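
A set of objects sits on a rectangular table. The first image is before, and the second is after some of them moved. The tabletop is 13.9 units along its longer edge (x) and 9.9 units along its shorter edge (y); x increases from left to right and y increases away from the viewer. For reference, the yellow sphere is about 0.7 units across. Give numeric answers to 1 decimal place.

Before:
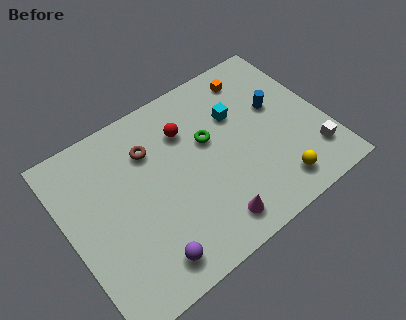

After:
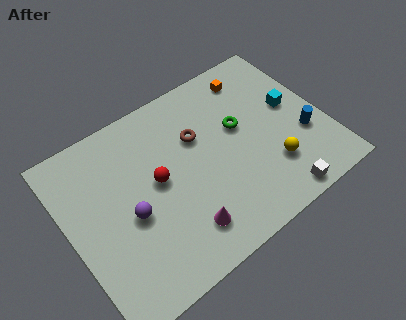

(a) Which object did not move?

the orange cube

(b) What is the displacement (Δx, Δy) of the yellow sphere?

(0.0, 1.1)

The yellow sphere was at about (10.6, 1.6) and moved to about (10.6, 2.7).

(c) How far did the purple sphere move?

2.8

From (3.5, 1.5) to (3.1, 4.3), the purple sphere covered √(0.4² + 2.8²) ≈ 2.8 units.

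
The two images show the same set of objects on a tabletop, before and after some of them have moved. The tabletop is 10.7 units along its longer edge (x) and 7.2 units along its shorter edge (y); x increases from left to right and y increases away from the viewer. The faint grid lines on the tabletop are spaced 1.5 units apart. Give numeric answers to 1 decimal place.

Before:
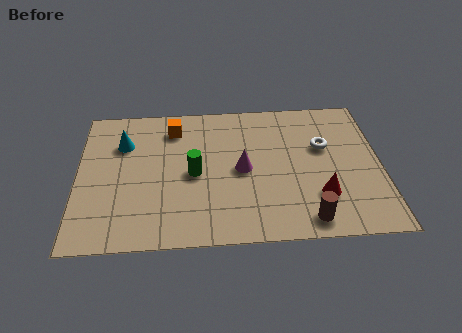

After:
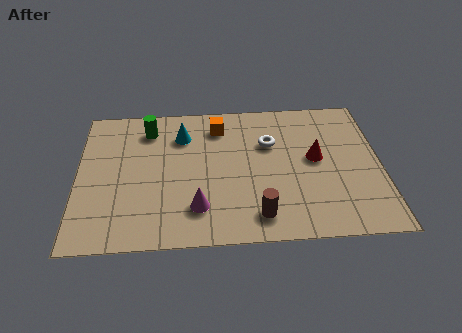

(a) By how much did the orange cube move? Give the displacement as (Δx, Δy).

(1.6, 0.0)

The orange cube was at about (3.4, 5.8) and moved to about (5.0, 5.8).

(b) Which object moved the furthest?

the green cylinder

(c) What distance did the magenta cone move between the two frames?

2.4

The magenta cone was near (5.8, 3.5) before and (4.2, 1.7) after, so it travelled √(1.6² + 1.8²) ≈ 2.4 units.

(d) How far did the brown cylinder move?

1.7

The brown cylinder moved from about (8.0, 0.9) to (6.3, 1.2), a distance of √(1.7² + 0.3²) ≈ 1.7.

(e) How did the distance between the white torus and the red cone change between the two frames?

-0.7

Before: roughly 2.5 units apart; after: 1.8. That's 0.7 units closer together.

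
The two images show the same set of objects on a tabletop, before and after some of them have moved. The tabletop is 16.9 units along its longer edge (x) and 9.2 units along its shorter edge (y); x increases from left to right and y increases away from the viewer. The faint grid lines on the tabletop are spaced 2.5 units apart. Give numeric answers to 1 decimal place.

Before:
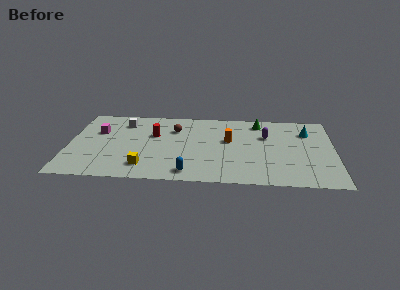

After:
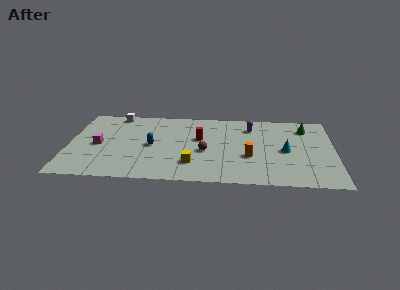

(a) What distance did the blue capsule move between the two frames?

4.0

From (7.7, 1.2) to (5.3, 4.4), the blue capsule covered √(2.4² + 3.2²) ≈ 4.0 units.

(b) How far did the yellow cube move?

3.0

From (4.9, 1.8) to (7.9, 2.3), the yellow cube covered √(3.0² + 0.5²) ≈ 3.0 units.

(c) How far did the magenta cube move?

1.7

From (1.8, 6.0) to (1.9, 4.3), the magenta cube covered √(0.1² + 1.7²) ≈ 1.7 units.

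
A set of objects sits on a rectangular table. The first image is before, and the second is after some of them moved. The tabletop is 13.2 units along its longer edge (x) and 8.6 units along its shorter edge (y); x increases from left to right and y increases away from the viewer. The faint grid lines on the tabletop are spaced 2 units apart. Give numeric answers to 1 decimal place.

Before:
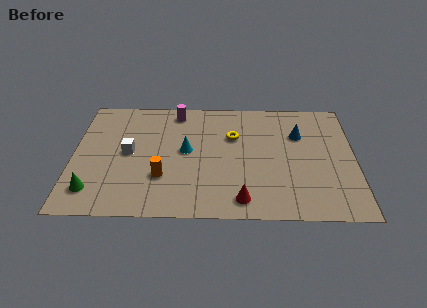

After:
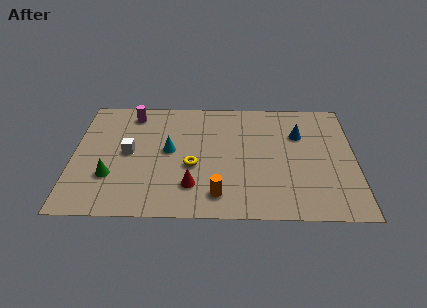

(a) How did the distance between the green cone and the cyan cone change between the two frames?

-1.9

They were about 5.2 units apart before and 3.3 after — 1.9 units closer together.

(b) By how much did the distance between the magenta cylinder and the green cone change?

-2.2

The distance was about 6.9 in the first image and 4.7 in the second, so they moved 2.2 units closer together.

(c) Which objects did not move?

the blue cone and the white cube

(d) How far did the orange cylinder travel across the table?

2.9

The orange cylinder was near (4.2, 2.7) before and (6.8, 1.5) after, so it travelled √(2.6² + 1.2²) ≈ 2.9 units.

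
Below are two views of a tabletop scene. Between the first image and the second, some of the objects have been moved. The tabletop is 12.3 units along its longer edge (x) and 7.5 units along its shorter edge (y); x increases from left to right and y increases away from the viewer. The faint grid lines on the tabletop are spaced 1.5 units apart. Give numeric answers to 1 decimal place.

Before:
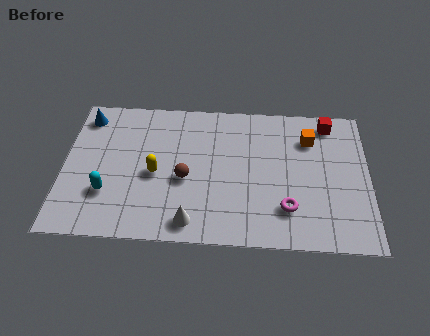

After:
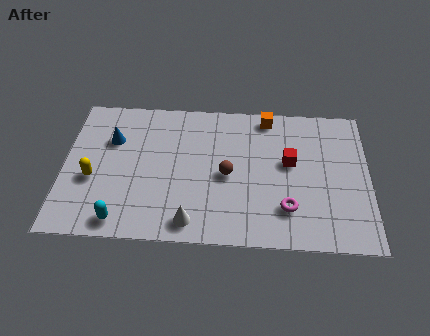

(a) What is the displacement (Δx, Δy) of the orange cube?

(-1.7, 1.1)

From the two frames, the orange cube sits at roughly (9.9, 5.6) before and (8.2, 6.7) after.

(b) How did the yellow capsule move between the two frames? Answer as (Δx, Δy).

(-2.5, -0.4)

From the two frames, the yellow capsule sits at roughly (3.7, 3.4) before and (1.2, 3.0) after.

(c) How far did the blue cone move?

1.6

The blue cone moved from about (0.8, 6.3) to (1.9, 5.1), a distance of √(1.1² + 1.2²) ≈ 1.6.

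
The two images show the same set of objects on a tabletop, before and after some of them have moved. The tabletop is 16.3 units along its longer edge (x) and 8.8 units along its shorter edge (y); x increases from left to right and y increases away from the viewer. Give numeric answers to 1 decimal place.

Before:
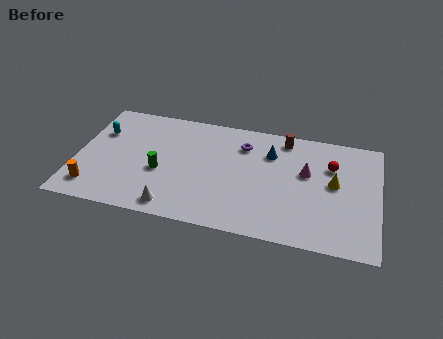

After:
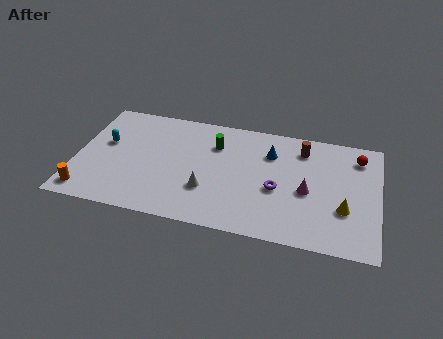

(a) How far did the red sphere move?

1.7

The red sphere moved from about (13.7, 6.1) to (15.1, 7.1), a distance of √(1.4² + 1.0²) ≈ 1.7.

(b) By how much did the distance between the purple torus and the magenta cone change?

-2.2

Before: roughly 3.8 units apart; after: 1.6. That's 2.2 units closer together.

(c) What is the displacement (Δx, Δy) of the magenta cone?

(0.1, -1.4)

The magenta cone started near (12.4, 5.3) and ended near (12.5, 3.9).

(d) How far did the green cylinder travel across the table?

4.0

The green cylinder was near (4.6, 3.6) before and (7.4, 6.4) after, so it travelled √(2.8² + 2.8²) ≈ 4.0 units.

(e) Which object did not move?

the blue cone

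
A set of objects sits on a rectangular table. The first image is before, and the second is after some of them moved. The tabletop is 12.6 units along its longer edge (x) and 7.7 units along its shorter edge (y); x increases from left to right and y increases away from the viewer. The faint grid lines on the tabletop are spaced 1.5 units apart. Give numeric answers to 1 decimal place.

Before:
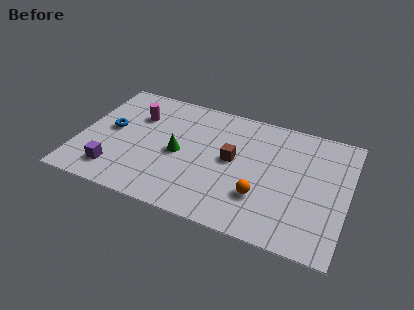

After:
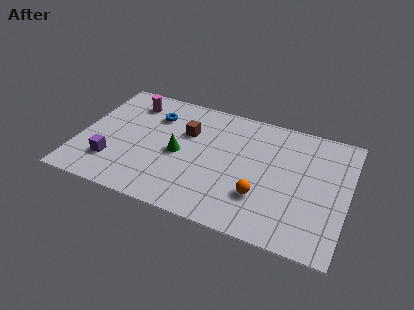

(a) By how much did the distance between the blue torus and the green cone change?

-0.8

The distance was about 3.3 in the first image and 2.5 in the second, so they moved 0.8 units closer together.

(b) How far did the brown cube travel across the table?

2.5

From (7.2, 4.1) to (4.9, 5.1), the brown cube covered √(2.3² + 1.0²) ≈ 2.5 units.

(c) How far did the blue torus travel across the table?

2.5

The blue torus moved from about (1.4, 4.1) to (3.3, 5.7), a distance of √(1.9² + 1.6²) ≈ 2.5.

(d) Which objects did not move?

the orange sphere and the green cone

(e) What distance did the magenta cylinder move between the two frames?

0.9

From (2.5, 5.4) to (2.1, 6.2), the magenta cylinder covered √(0.4² + 0.8²) ≈ 0.9 units.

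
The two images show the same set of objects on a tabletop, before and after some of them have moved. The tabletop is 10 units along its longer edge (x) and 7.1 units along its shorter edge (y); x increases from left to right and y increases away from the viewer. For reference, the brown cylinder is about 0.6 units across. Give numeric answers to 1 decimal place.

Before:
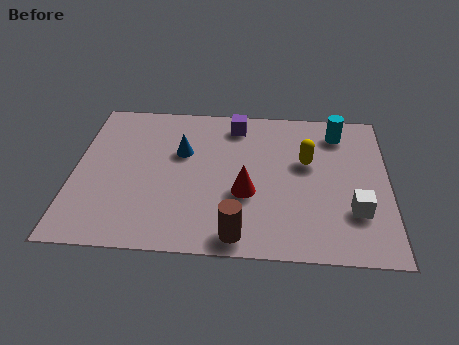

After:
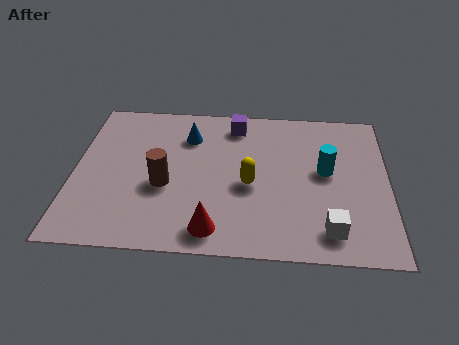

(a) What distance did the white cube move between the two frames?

1.2

From (8.9, 2.1) to (8.1, 1.2), the white cube covered √(0.8² + 0.9²) ≈ 1.2 units.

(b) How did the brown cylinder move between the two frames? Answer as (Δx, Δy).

(-2.4, 2.1)

The brown cylinder started near (5.3, 0.8) and ended near (2.9, 2.9).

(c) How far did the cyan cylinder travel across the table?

1.9

The cyan cylinder moved from about (8.4, 5.8) to (8.0, 3.9), a distance of √(0.4² + 1.9²) ≈ 1.9.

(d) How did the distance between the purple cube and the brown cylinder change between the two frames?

-1.4

They were about 5.2 units apart before and 3.8 after — 1.4 units closer together.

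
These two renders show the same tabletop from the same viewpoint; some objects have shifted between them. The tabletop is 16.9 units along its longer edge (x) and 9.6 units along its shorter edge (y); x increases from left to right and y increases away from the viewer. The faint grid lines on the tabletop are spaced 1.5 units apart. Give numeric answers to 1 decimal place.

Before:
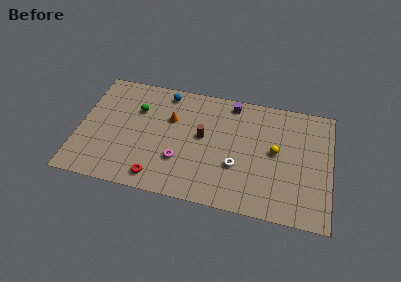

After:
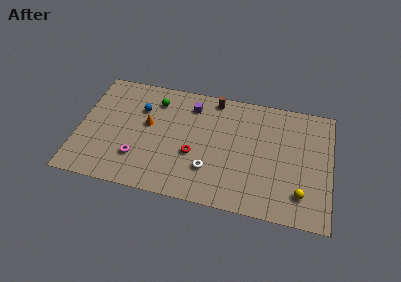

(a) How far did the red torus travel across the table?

3.3

From (5.5, 1.3) to (7.8, 3.7), the red torus covered √(2.3² + 2.4²) ≈ 3.3 units.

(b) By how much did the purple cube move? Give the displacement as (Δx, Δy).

(-2.7, -0.8)

The purple cube was at about (10.1, 8.5) and moved to about (7.4, 7.7).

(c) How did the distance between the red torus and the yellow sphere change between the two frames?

-1.2

Before: roughly 8.6 units apart; after: 7.4. That's 1.2 units closer together.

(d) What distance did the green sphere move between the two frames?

1.6

From (3.8, 6.6) to (5.0, 7.6), the green sphere covered √(1.2² + 1.0²) ≈ 1.6 units.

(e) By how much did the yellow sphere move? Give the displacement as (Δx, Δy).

(1.8, -3.0)

The yellow sphere started near (13.2, 5.1) and ended near (15.0, 2.1).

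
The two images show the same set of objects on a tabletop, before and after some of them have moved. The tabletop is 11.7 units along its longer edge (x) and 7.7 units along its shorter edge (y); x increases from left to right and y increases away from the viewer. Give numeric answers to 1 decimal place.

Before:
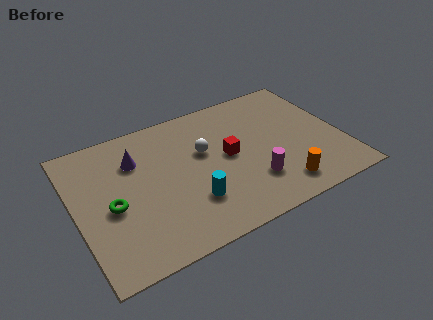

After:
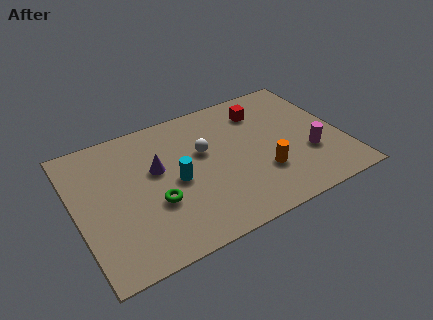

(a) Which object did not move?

the white sphere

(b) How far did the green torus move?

1.9

The green torus moved from about (1.5, 3.4) to (3.3, 2.8), a distance of √(1.8² + 0.6²) ≈ 1.9.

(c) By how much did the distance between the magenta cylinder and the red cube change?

+1.7

The distance was about 2.1 in the first image and 3.8 in the second, so they moved 1.7 units further apart.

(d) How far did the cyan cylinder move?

1.5

The cyan cylinder moved from about (4.8, 2.2) to (4.3, 3.6), a distance of √(0.5² + 1.4²) ≈ 1.5.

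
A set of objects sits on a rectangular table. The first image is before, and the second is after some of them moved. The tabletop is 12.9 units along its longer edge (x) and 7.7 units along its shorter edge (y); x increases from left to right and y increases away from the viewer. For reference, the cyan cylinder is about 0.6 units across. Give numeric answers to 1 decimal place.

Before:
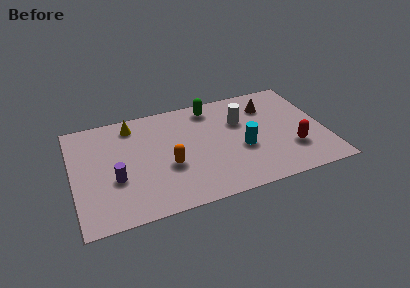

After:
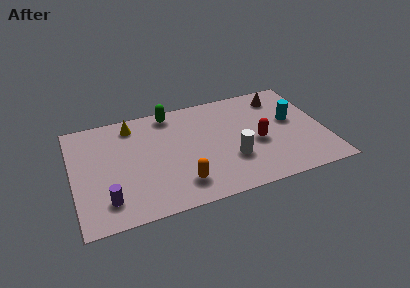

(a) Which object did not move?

the yellow cone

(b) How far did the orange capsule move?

1.5

The orange capsule moved from about (4.8, 3.0) to (5.3, 1.6), a distance of √(0.5² + 1.4²) ≈ 1.5.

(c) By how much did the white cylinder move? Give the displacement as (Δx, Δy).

(-0.7, -2.6)

The white cylinder was at about (8.7, 5.1) and moved to about (8.0, 2.5).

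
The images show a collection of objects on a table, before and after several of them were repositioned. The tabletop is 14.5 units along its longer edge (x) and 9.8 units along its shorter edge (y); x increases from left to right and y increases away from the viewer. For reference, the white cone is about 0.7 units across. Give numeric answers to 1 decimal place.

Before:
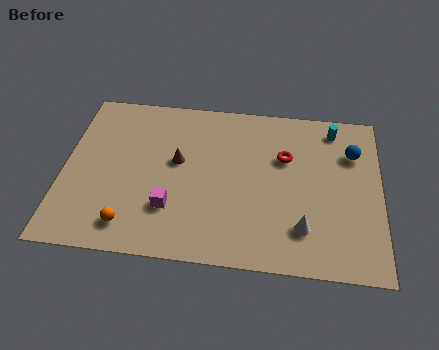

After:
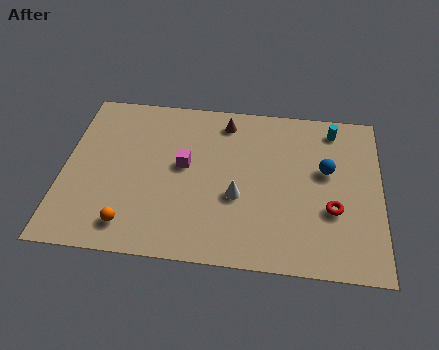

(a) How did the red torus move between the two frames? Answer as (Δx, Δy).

(2.2, -2.9)

The red torus was at about (10.1, 6.4) and moved to about (12.3, 3.5).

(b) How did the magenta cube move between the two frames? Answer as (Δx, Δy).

(0.5, 2.6)

From the two frames, the magenta cube sits at roughly (5.0, 2.8) before and (5.5, 5.4) after.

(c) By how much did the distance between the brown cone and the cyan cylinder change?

-2.6

Before: roughly 7.6 units apart; after: 5.0. That's 2.6 units closer together.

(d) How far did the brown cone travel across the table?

3.4

From (5.2, 5.6) to (7.3, 8.3), the brown cone covered √(2.1² + 2.7²) ≈ 3.4 units.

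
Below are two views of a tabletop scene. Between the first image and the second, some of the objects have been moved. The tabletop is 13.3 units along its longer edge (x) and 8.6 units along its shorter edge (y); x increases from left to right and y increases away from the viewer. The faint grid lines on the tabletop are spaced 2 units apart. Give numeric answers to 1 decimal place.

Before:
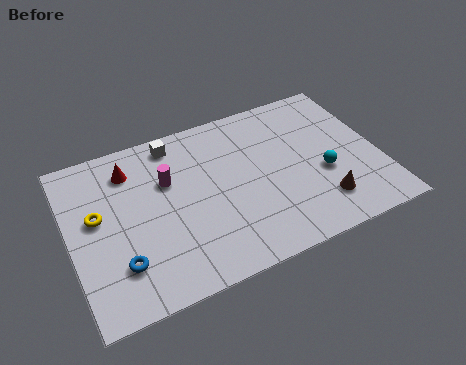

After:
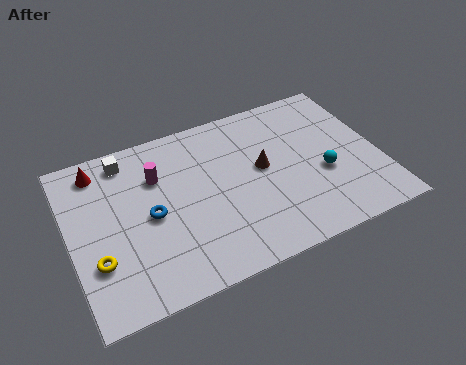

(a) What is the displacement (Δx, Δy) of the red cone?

(-1.3, 0.5)

From the two frames, the red cone sits at roughly (2.8, 6.8) before and (1.5, 7.3) after.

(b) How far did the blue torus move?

2.4

The blue torus was near (1.9, 2.2) before and (3.4, 4.1) after, so it travelled √(1.5² + 1.9²) ≈ 2.4 units.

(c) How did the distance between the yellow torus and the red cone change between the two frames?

+2.1

Before: roughly 2.5 units apart; after: 4.6. That's 2.1 units further apart.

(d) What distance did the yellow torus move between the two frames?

2.2

From (1.2, 4.9) to (1.0, 2.7), the yellow torus covered √(0.2² + 2.2²) ≈ 2.2 units.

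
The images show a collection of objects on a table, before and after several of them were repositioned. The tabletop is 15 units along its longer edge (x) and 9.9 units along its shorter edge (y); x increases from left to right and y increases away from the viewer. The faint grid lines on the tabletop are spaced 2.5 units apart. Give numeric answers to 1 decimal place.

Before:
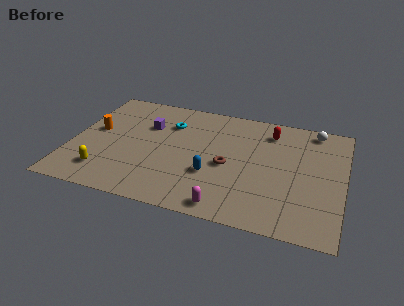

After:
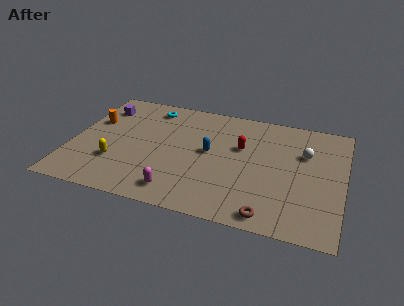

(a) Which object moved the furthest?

the brown torus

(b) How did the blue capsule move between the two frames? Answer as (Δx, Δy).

(-0.3, 1.9)

From the two frames, the blue capsule sits at roughly (7.9, 3.4) before and (7.6, 5.3) after.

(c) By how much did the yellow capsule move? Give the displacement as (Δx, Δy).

(0.5, 1.0)

The yellow capsule was at about (2.1, 2.0) and moved to about (2.6, 3.0).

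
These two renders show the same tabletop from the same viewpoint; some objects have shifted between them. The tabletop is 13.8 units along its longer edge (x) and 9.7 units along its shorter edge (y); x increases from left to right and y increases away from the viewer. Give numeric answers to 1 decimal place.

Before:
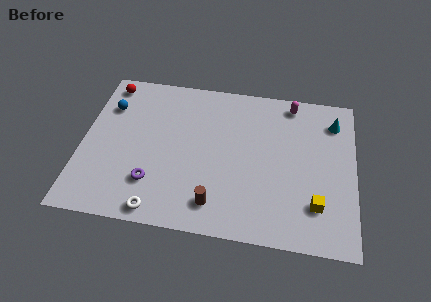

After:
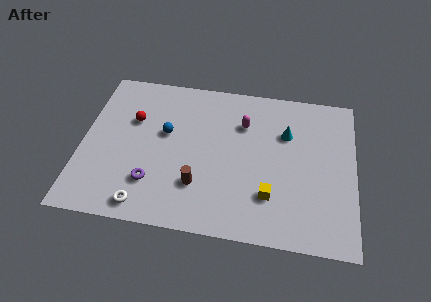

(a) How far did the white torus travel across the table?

0.7

The white torus was near (4.1, 0.9) before and (3.4, 1.1) after, so it travelled √(0.7² + 0.2²) ≈ 0.7 units.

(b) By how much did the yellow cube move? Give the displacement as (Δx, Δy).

(-2.3, 0.2)

The yellow cube was at about (11.9, 2.4) and moved to about (9.6, 2.6).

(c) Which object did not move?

the purple torus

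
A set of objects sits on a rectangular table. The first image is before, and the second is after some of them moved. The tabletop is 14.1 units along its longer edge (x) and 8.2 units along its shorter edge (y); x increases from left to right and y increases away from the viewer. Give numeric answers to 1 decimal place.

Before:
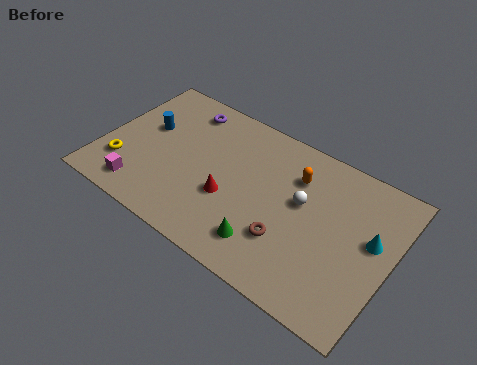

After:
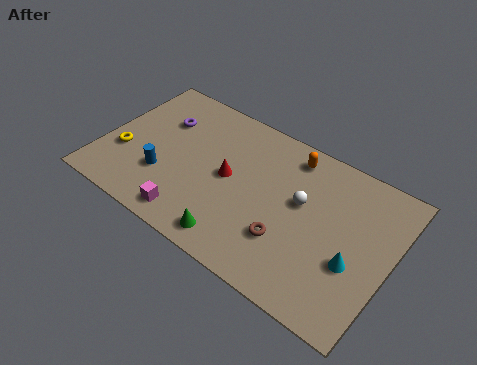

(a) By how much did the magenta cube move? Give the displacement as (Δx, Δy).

(2.6, -0.2)

From the two frames, the magenta cube sits at roughly (2.3, 1.3) before and (4.9, 1.1) after.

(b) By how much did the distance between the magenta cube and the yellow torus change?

+2.8

They were about 1.4 units apart before and 4.2 after — 2.8 units further apart.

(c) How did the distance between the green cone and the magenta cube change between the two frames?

-4.0

They were about 6.2 units apart before and 2.2 after — 4.0 units closer together.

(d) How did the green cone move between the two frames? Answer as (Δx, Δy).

(-1.4, -0.6)

From the two frames, the green cone sits at roughly (8.5, 1.7) before and (7.1, 1.1) after.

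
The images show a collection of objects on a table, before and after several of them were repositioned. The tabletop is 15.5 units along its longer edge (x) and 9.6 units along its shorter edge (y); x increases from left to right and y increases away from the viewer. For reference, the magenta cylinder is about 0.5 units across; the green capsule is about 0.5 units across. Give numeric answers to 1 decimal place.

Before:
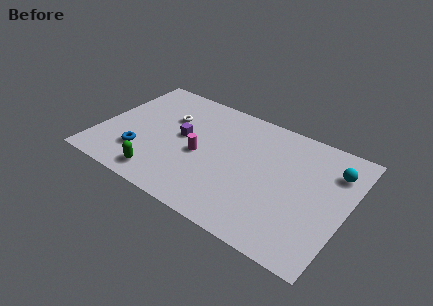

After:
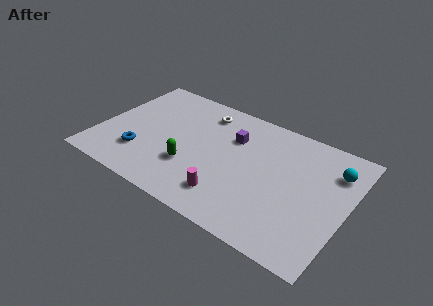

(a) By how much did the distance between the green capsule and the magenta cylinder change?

-0.7

Before: roughly 3.5 units apart; after: 2.8. That's 0.7 units closer together.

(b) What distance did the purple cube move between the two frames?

3.4

The purple cube moved from about (5.1, 5.2) to (8.1, 6.7), a distance of √(3.0² + 1.5²) ≈ 3.4.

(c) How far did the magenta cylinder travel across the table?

3.2

The magenta cylinder moved from about (6.4, 4.3) to (8.6, 2.0), a distance of √(2.2² + 2.3²) ≈ 3.2.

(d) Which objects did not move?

the blue torus and the cyan sphere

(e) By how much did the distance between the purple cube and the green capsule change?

+0.3

Before: roughly 3.9 units apart; after: 4.2. That's 0.3 units further apart.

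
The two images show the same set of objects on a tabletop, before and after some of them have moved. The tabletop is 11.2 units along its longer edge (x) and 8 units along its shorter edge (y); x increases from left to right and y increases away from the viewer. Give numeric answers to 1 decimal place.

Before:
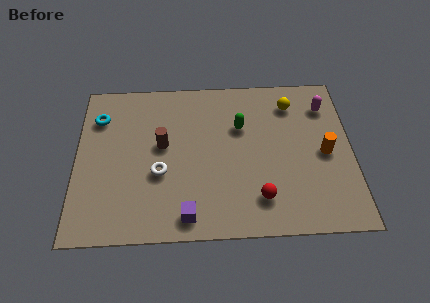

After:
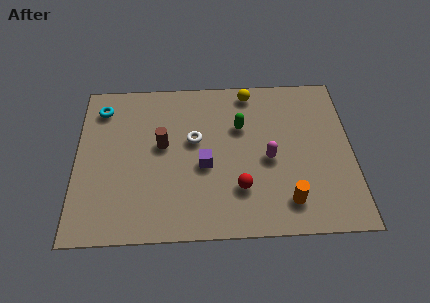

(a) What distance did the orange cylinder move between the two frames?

2.8

From (10.1, 3.8) to (8.5, 1.5), the orange cylinder covered √(1.6² + 2.3²) ≈ 2.8 units.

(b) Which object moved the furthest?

the magenta capsule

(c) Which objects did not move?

the green capsule and the brown cylinder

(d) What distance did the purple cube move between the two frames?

2.5

From (4.5, 1.0) to (5.2, 3.4), the purple cube covered √(0.7² + 2.4²) ≈ 2.5 units.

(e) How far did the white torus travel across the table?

2.1

The white torus was near (3.4, 3.1) before and (4.8, 4.7) after, so it travelled √(1.4² + 1.6²) ≈ 2.1 units.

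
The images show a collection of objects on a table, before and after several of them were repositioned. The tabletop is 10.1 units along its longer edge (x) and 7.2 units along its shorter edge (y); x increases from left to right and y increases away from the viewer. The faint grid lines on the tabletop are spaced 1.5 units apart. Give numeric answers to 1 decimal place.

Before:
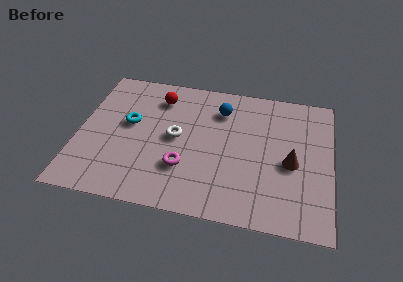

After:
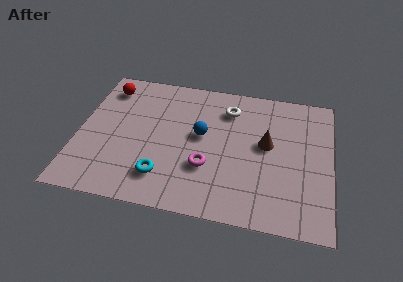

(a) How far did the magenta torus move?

0.9

The magenta torus was near (4.3, 2.2) before and (5.2, 2.4) after, so it travelled √(0.9² + 0.2²) ≈ 0.9 units.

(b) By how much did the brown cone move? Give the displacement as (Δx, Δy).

(-1.0, 0.8)

The brown cone was at about (8.5, 3.2) and moved to about (7.5, 4.0).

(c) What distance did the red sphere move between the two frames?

2.1

The red sphere was near (3.1, 5.7) before and (1.0, 5.9) after, so it travelled √(2.1² + 0.2²) ≈ 2.1 units.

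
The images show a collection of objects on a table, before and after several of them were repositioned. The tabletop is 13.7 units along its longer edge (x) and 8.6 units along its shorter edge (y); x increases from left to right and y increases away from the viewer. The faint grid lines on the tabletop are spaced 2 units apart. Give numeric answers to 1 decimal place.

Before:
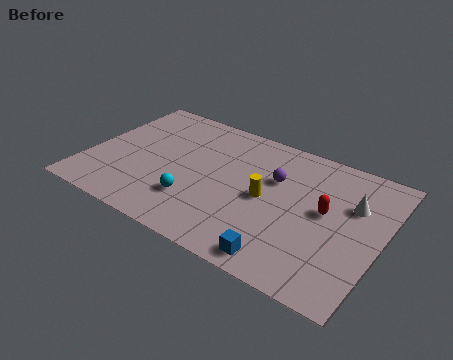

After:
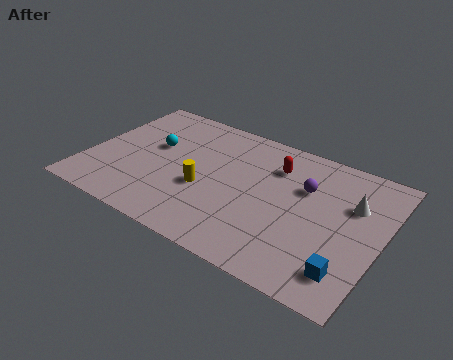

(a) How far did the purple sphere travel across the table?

1.4

The purple sphere moved from about (8.6, 5.6) to (10.0, 5.7), a distance of √(1.4² + 0.1²) ≈ 1.4.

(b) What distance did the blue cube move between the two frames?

2.9

The blue cube moved from about (9.7, 1.0) to (12.5, 1.7), a distance of √(2.8² + 0.7²) ≈ 2.9.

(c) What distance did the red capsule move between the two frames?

3.1

The red capsule moved from about (11.1, 4.7) to (8.5, 6.4), a distance of √(2.6² + 1.7²) ≈ 3.1.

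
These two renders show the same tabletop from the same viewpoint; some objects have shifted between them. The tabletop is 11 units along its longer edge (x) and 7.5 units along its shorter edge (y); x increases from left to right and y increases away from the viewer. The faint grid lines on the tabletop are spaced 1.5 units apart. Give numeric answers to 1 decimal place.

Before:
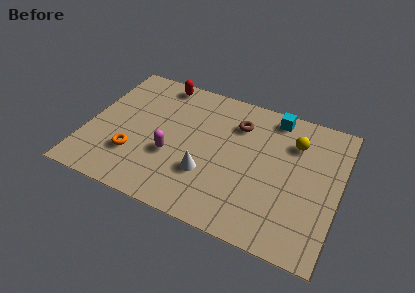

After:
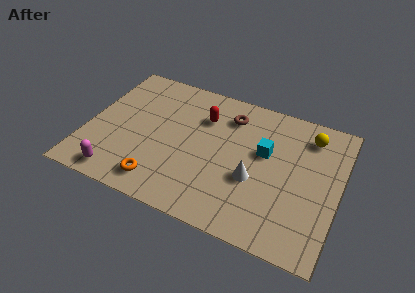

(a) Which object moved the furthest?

the magenta capsule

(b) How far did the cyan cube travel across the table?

2.1

The cyan cube was near (7.9, 6.6) before and (7.7, 4.5) after, so it travelled √(0.2² + 2.1²) ≈ 2.1 units.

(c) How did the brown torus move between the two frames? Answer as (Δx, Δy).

(-0.4, 0.3)

The brown torus started near (6.4, 5.6) and ended near (6.0, 5.9).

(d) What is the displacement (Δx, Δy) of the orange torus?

(1.3, -1.0)

The orange torus was at about (2.2, 2.2) and moved to about (3.5, 1.2).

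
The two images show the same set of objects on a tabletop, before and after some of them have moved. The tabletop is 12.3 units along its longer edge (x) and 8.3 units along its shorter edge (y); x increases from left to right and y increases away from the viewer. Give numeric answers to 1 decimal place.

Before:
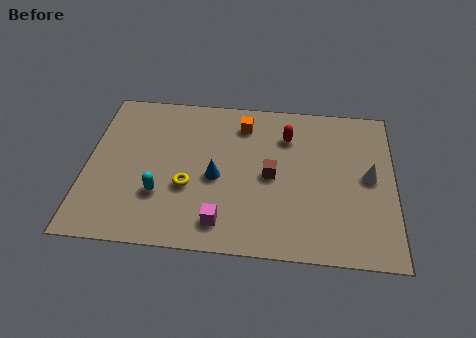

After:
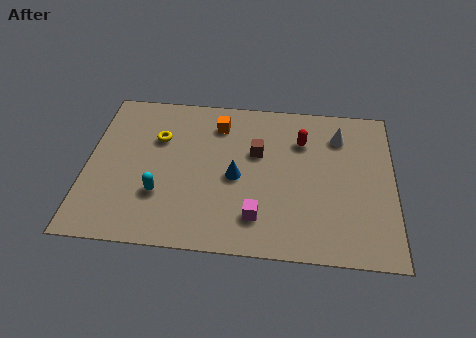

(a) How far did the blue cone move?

0.8

The blue cone moved from about (5.2, 3.7) to (6.0, 3.8), a distance of √(0.8² + 0.1²) ≈ 0.8.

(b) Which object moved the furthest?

the yellow torus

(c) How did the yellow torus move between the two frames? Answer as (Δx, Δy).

(-1.3, 2.5)

The yellow torus started near (4.1, 3.1) and ended near (2.8, 5.6).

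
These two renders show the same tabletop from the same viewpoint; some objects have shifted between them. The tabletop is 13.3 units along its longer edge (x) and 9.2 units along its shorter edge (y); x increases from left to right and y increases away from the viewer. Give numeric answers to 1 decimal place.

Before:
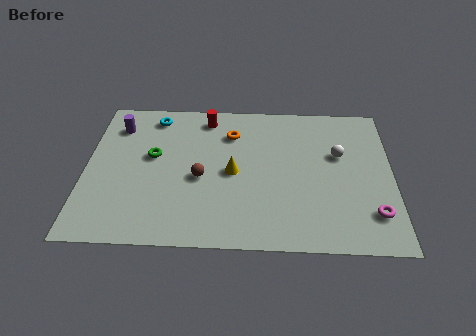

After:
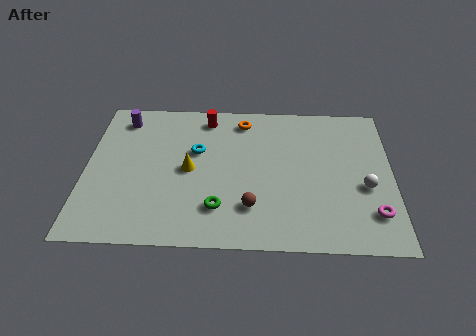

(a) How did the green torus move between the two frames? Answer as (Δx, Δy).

(2.9, -3.1)

The green torus started near (2.9, 5.3) and ended near (5.8, 2.2).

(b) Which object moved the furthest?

the green torus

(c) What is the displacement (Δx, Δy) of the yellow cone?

(-1.9, 0.1)

The yellow cone was at about (6.4, 4.4) and moved to about (4.5, 4.5).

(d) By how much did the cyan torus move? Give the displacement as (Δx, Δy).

(1.9, -2.2)

The cyan torus was at about (2.9, 7.9) and moved to about (4.8, 5.7).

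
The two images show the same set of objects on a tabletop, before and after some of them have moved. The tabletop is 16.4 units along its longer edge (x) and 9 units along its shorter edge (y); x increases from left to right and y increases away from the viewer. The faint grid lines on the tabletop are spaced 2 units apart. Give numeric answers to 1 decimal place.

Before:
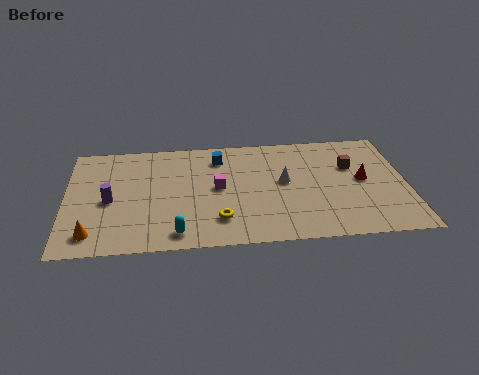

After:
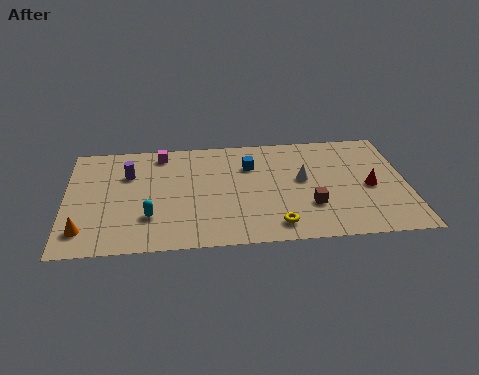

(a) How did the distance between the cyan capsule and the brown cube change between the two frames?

-2.0

The distance was about 9.7 in the first image and 7.7 in the second, so they moved 2.0 units closer together.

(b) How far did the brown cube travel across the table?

3.7

From (13.8, 5.9) to (11.7, 2.8), the brown cube covered √(2.1² + 3.1²) ≈ 3.7 units.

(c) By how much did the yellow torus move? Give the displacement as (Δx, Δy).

(2.7, -0.7)

The yellow torus was at about (7.3, 2.1) and moved to about (10.0, 1.4).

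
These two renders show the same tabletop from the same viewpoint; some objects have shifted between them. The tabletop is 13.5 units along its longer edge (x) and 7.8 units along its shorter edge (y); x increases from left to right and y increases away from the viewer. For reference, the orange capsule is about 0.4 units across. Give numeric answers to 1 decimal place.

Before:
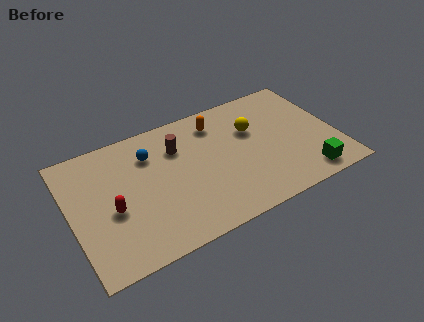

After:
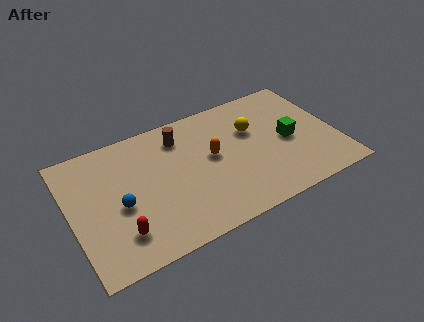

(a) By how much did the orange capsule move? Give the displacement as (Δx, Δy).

(-0.5, -2.0)

The orange capsule was at about (7.7, 6.3) and moved to about (7.2, 4.3).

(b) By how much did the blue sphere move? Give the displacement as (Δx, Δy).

(-1.8, -2.4)

From the two frames, the blue sphere sits at roughly (4.2, 5.8) before and (2.4, 3.4) after.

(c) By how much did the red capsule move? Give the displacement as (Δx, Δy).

(0.2, -1.5)

From the two frames, the red capsule sits at roughly (2.0, 3.3) before and (2.2, 1.8) after.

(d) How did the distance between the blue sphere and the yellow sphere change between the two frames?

+2.0

Before: roughly 5.2 units apart; after: 7.2. That's 2.0 units further apart.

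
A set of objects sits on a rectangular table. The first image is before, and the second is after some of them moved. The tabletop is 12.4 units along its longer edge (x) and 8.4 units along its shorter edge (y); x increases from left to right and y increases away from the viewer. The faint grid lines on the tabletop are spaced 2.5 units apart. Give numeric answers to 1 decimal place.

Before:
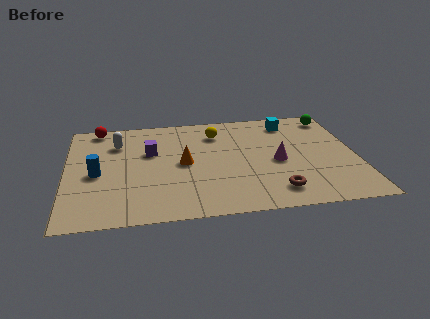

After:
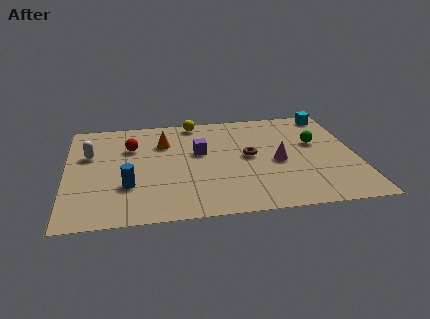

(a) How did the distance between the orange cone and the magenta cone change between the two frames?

+1.3

The distance was about 4.0 in the first image and 5.3 in the second, so they moved 1.3 units further apart.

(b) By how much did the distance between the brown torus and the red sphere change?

-4.4

Before: roughly 9.6 units apart; after: 5.2. That's 4.4 units closer together.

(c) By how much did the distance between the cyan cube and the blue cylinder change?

+1.1

Before: roughly 9.0 units apart; after: 10.1. That's 1.1 units further apart.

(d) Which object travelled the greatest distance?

the brown torus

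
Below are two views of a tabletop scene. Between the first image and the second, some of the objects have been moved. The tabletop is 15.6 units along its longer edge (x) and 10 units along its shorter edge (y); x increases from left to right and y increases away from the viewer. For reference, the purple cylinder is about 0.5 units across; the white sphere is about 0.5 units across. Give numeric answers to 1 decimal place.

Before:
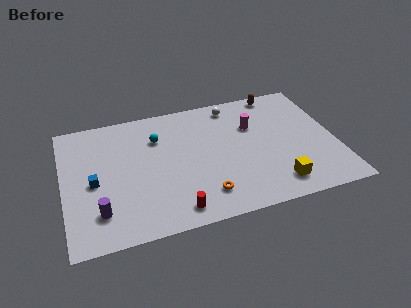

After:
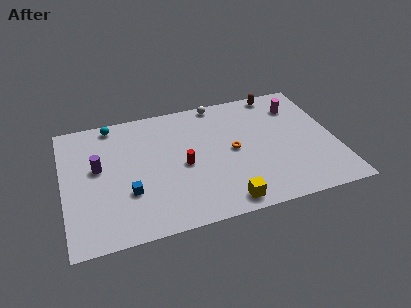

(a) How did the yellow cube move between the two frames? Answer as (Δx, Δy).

(-3.0, -0.6)

The yellow cube started near (11.9, 1.7) and ended near (8.9, 1.1).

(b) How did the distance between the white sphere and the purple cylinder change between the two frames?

-2.3

Before: roughly 10.3 units apart; after: 8.0. That's 2.3 units closer together.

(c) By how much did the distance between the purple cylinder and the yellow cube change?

-1.7

The distance was about 10.0 in the first image and 8.3 in the second, so they moved 1.7 units closer together.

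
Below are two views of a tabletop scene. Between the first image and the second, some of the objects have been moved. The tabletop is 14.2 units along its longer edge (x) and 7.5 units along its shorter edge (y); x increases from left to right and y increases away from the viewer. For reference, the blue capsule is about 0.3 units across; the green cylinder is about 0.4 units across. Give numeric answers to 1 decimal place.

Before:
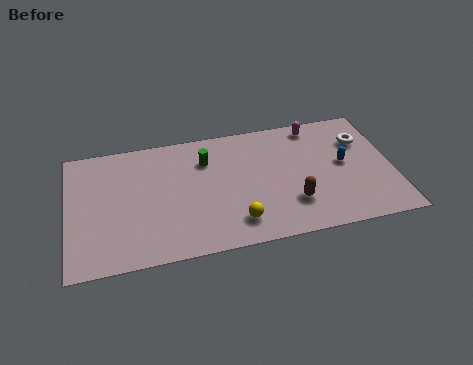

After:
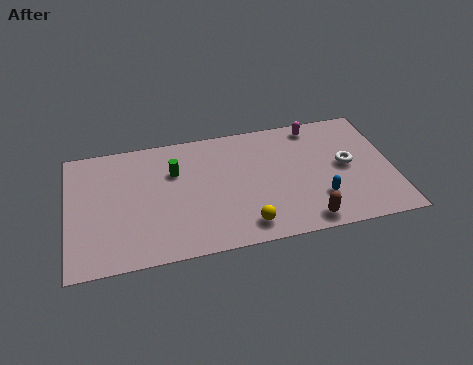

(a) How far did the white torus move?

1.6

The white torus moved from about (13.0, 5.3) to (12.2, 3.9), a distance of √(0.8² + 1.4²) ≈ 1.6.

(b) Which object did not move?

the magenta capsule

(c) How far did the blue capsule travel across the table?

2.2

From (12.1, 4.0) to (10.9, 2.1), the blue capsule covered √(1.2² + 1.9²) ≈ 2.2 units.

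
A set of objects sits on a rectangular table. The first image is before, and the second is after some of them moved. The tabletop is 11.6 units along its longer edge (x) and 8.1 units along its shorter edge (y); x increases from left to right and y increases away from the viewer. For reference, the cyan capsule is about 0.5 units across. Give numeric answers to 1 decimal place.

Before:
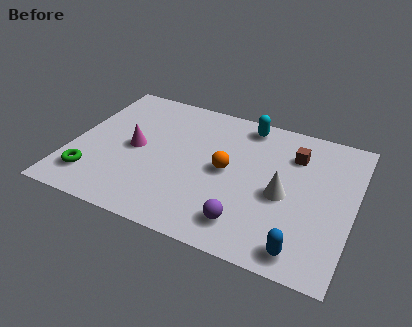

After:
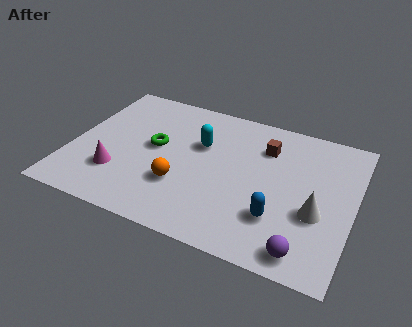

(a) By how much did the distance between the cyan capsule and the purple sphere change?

+0.7

The distance was about 5.6 in the first image and 6.3 in the second, so they moved 0.7 units further apart.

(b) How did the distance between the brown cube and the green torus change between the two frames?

-4.3

They were about 9.0 units apart before and 4.7 after — 4.3 units closer together.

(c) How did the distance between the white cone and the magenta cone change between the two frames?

+1.9

Before: roughly 6.2 units apart; after: 8.1. That's 1.9 units further apart.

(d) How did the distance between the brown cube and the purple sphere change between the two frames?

+0.7

The distance was about 4.7 in the first image and 5.4 in the second, so they moved 0.7 units further apart.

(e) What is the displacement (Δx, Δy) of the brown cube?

(-1.2, 0.0)

The brown cube started near (9.0, 6.0) and ended near (7.8, 6.0).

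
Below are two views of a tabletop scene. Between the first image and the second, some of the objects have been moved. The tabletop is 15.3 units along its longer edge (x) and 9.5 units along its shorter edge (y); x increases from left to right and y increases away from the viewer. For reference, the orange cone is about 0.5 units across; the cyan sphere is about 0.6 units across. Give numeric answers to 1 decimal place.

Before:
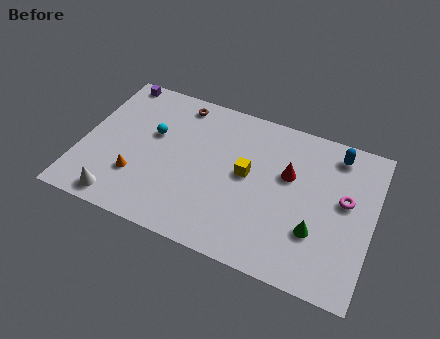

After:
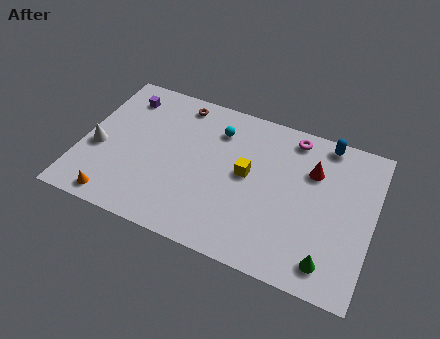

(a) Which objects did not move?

the brown torus and the yellow cube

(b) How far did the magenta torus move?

4.2

The magenta torus was near (13.8, 5.4) before and (10.8, 8.3) after, so it travelled √(3.0² + 2.9²) ≈ 4.2 units.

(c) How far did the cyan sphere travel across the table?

3.6

The cyan sphere moved from about (3.6, 5.8) to (6.9, 7.3), a distance of √(3.3² + 1.5²) ≈ 3.6.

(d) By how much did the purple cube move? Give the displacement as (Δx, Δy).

(0.6, -1.0)

From the two frames, the purple cube sits at roughly (1.2, 8.7) before and (1.8, 7.7) after.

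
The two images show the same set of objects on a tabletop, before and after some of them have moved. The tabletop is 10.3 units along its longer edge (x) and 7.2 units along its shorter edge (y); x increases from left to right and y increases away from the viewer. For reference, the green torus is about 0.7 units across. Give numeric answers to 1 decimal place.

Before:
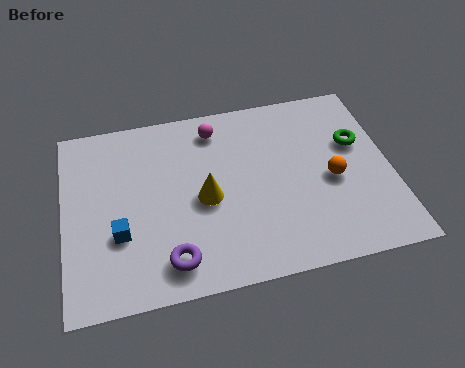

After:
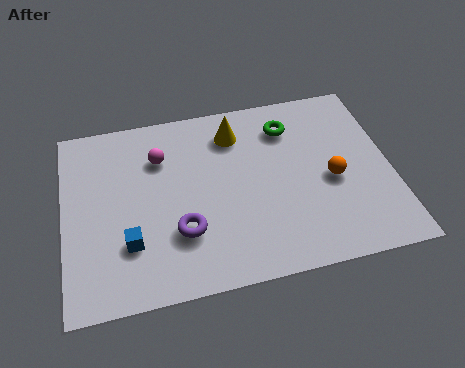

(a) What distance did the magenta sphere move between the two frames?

2.0

The magenta sphere was near (4.9, 6.0) before and (3.1, 5.2) after, so it travelled √(1.8² + 0.8²) ≈ 2.0 units.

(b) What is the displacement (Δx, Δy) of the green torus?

(-2.1, 1.1)

The green torus was at about (9.3, 4.5) and moved to about (7.2, 5.6).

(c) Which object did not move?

the orange sphere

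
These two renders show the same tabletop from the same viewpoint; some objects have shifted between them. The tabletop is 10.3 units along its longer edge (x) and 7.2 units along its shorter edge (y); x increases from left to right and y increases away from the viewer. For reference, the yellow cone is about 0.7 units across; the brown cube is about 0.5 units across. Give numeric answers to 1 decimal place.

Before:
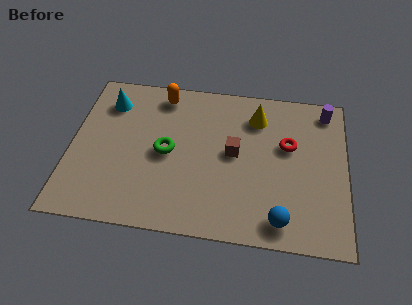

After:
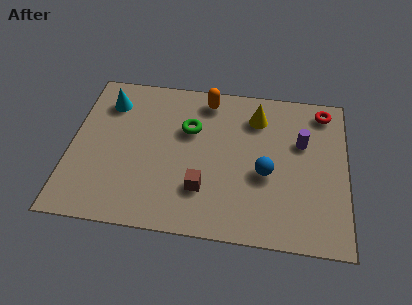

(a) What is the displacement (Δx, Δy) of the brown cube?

(-1.1, -1.8)

The brown cube was at about (6.1, 3.8) and moved to about (5.0, 2.0).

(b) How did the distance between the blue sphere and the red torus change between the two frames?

+0.4

The distance was about 3.4 in the first image and 3.8 in the second, so they moved 0.4 units further apart.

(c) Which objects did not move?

the yellow cone and the cyan cone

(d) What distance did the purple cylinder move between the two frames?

1.8

The purple cylinder moved from about (9.5, 6.2) to (8.6, 4.6), a distance of √(0.9² + 1.6²) ≈ 1.8.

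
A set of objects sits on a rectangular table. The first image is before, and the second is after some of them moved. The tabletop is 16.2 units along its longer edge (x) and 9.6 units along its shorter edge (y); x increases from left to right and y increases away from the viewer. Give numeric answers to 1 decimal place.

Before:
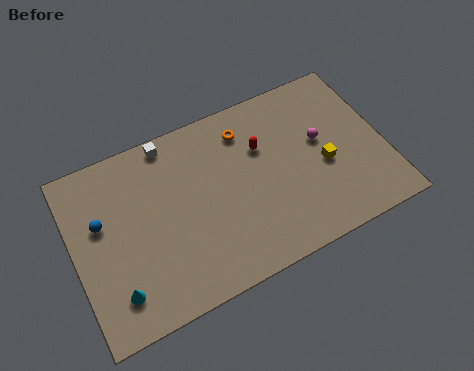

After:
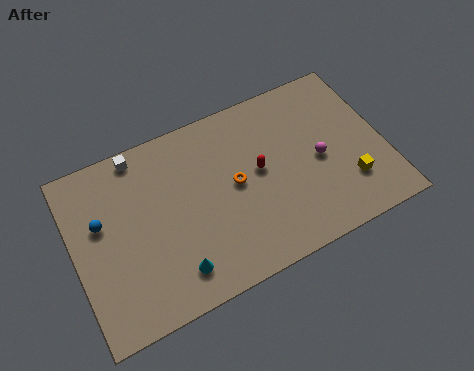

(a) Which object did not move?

the blue sphere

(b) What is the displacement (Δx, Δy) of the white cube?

(-1.6, 0.0)

From the two frames, the white cube sits at roughly (5.4, 8.7) before and (3.8, 8.7) after.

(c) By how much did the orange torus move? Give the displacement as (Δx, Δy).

(-0.9, -2.7)

The orange torus was at about (9.3, 7.7) and moved to about (8.4, 5.0).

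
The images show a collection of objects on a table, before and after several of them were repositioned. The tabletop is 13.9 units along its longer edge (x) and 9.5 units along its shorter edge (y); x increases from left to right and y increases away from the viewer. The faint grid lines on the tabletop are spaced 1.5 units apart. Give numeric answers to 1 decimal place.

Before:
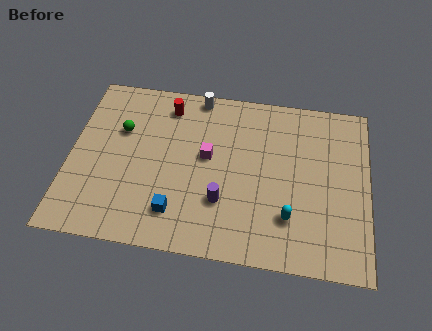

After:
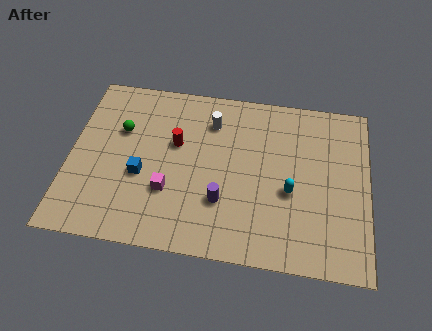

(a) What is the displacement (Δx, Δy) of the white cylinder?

(0.7, -1.4)

The white cylinder started near (5.8, 8.7) and ended near (6.5, 7.3).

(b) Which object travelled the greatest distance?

the magenta cube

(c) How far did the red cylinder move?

2.2

The red cylinder was near (4.4, 7.9) before and (4.9, 5.8) after, so it travelled √(0.5² + 2.1²) ≈ 2.2 units.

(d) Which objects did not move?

the green sphere and the purple cylinder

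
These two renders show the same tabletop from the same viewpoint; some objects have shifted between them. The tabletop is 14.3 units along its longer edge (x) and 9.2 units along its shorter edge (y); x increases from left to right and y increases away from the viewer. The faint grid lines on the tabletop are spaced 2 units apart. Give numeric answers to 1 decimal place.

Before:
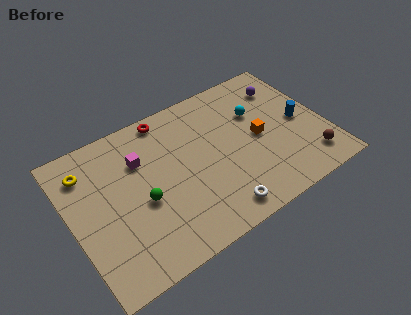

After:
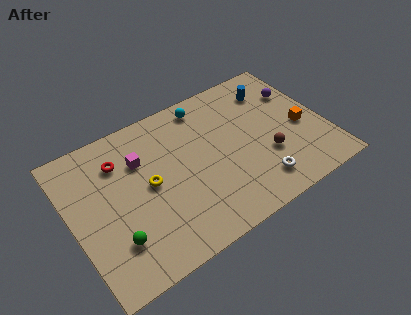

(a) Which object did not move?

the magenta cube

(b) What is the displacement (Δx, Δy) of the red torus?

(-2.9, -1.4)

The red torus started near (5.9, 8.3) and ended near (3.0, 6.9).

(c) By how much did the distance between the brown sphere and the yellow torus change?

-6.3

They were about 13.0 units apart before and 6.7 after — 6.3 units closer together.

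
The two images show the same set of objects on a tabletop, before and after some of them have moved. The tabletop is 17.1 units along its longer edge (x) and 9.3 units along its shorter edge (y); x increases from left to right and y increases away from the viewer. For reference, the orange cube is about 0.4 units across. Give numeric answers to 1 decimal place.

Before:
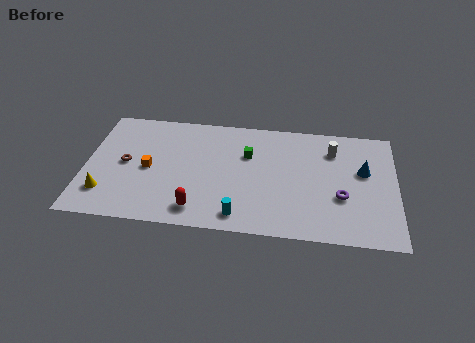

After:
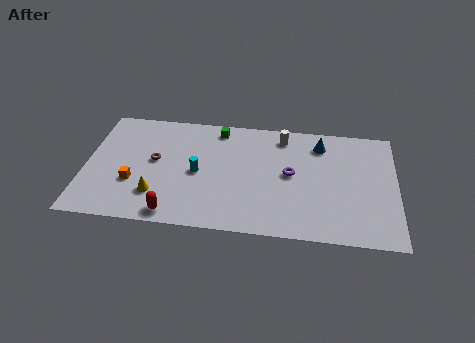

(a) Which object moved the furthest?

the cyan cylinder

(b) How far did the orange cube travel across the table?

1.4

From (3.5, 4.4) to (2.7, 3.2), the orange cube covered √(0.8² + 1.2²) ≈ 1.4 units.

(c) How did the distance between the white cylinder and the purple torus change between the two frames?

-0.7

The distance was about 3.7 in the first image and 3.0 in the second, so they moved 0.7 units closer together.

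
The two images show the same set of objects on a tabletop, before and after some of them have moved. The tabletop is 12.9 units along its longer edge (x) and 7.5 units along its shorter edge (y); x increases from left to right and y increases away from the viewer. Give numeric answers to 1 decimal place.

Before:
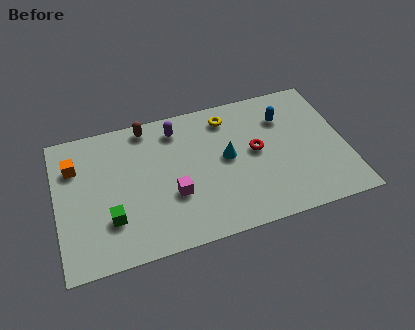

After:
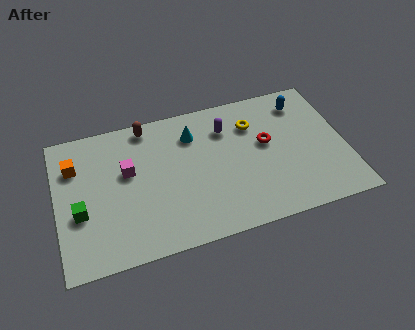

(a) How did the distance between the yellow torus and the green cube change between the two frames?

+1.5

The distance was about 6.8 in the first image and 8.3 in the second, so they moved 1.5 units further apart.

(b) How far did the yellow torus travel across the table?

1.3

From (7.8, 6.2) to (8.9, 5.5), the yellow torus covered √(1.1² + 0.7²) ≈ 1.3 units.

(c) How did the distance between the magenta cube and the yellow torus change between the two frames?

+1.4

The distance was about 4.4 in the first image and 5.8 in the second, so they moved 1.4 units further apart.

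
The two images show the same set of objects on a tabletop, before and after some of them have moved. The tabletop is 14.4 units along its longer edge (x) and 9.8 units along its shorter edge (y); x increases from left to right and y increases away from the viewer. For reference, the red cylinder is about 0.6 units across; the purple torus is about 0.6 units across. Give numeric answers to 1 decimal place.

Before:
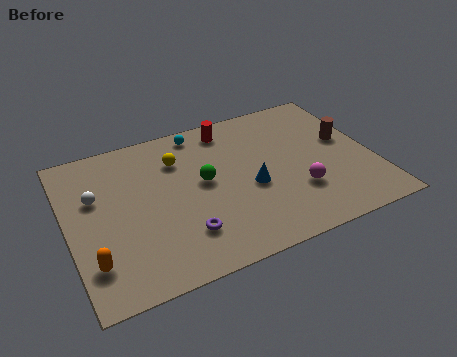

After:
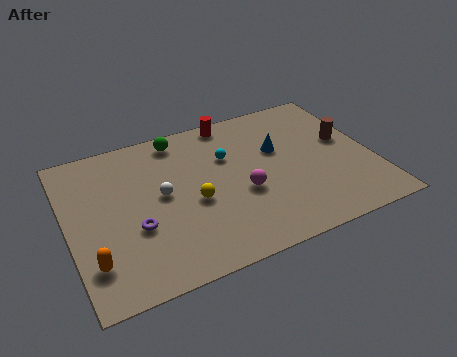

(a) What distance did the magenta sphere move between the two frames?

2.7

The magenta sphere was near (10.6, 3.0) before and (8.1, 3.9) after, so it travelled √(2.5² + 0.9²) ≈ 2.7 units.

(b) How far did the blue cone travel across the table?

2.6

The blue cone moved from about (8.5, 4.1) to (10.1, 6.1), a distance of √(1.6² + 2.0²) ≈ 2.6.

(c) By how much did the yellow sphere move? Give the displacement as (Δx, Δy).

(0.4, -3.0)

The yellow sphere started near (5.4, 7.2) and ended near (5.8, 4.2).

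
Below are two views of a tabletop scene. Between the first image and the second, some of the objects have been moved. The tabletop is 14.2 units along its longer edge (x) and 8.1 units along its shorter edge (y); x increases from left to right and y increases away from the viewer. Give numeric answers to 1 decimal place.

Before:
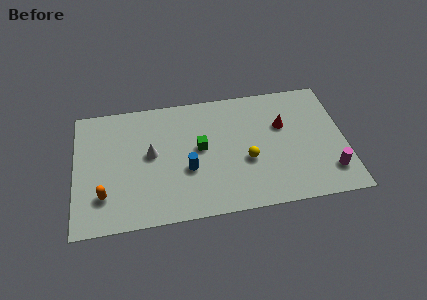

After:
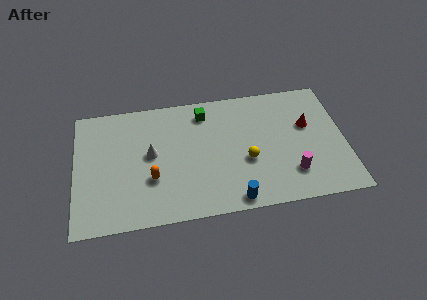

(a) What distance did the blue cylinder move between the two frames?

3.3

The blue cylinder moved from about (5.9, 3.1) to (8.2, 0.8), a distance of √(2.3² + 2.3²) ≈ 3.3.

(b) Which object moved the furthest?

the blue cylinder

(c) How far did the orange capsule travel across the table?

2.6

The orange capsule moved from about (1.5, 2.1) to (4.0, 2.8), a distance of √(2.5² + 0.7²) ≈ 2.6.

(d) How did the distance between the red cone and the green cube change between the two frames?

+1.2

The distance was about 4.5 in the first image and 5.7 in the second, so they moved 1.2 units further apart.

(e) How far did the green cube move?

2.3

From (6.6, 4.4) to (6.9, 6.7), the green cube covered √(0.3² + 2.3²) ≈ 2.3 units.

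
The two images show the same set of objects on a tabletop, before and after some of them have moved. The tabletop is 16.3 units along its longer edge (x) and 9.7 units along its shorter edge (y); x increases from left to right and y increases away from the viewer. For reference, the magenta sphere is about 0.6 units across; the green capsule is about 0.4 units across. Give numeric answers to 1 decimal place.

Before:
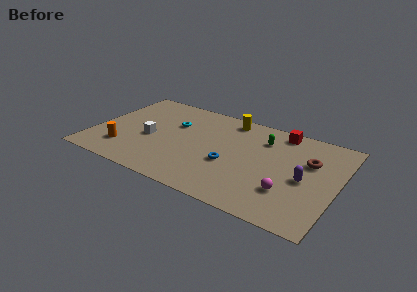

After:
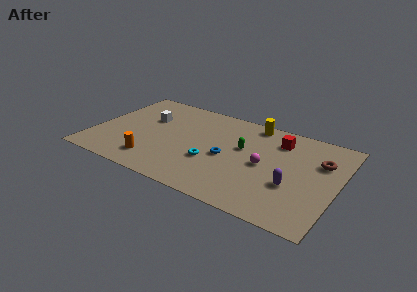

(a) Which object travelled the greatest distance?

the cyan torus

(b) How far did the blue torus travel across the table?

0.7

The blue torus moved from about (9.3, 3.8) to (9.0, 4.4), a distance of √(0.3² + 0.6²) ≈ 0.7.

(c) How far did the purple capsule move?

1.1

The purple capsule moved from about (14.2, 4.4) to (13.5, 3.5), a distance of √(0.7² + 0.9²) ≈ 1.1.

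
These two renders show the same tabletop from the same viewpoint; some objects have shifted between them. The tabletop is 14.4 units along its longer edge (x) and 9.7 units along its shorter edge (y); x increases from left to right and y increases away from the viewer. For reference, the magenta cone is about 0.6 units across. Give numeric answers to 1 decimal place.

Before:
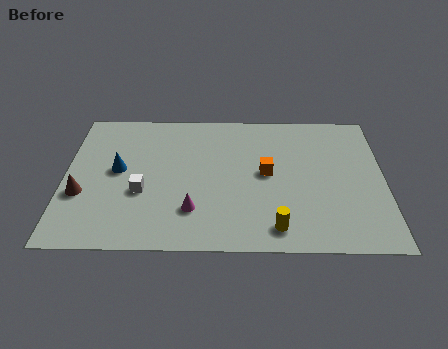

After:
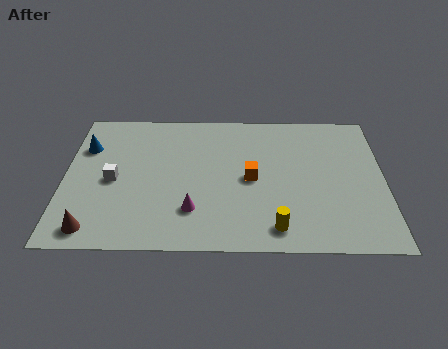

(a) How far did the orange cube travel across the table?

0.8

The orange cube was near (9.1, 5.1) before and (8.4, 4.7) after, so it travelled √(0.7² + 0.4²) ≈ 0.8 units.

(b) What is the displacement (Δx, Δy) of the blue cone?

(-1.5, 1.6)

The blue cone started near (2.4, 5.2) and ended near (0.9, 6.8).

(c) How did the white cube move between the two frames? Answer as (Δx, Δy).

(-1.3, 0.8)

From the two frames, the white cube sits at roughly (3.5, 3.7) before and (2.2, 4.5) after.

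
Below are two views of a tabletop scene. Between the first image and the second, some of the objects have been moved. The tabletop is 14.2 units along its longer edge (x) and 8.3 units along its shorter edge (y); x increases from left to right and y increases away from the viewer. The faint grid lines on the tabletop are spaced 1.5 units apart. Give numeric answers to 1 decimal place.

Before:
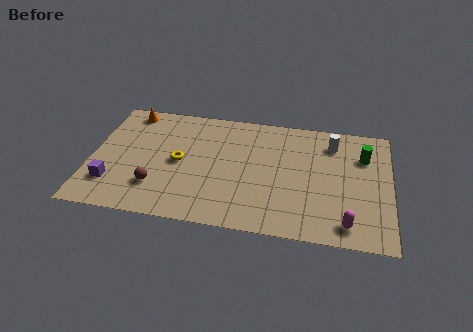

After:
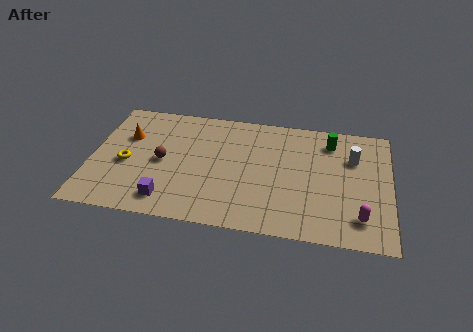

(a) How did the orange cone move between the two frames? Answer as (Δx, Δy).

(0.0, -1.8)

From the two frames, the orange cone sits at roughly (1.6, 7.3) before and (1.6, 5.5) after.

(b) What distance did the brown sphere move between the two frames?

1.8

The brown sphere was near (3.2, 2.2) before and (3.4, 4.0) after, so it travelled √(0.2² + 1.8²) ≈ 1.8 units.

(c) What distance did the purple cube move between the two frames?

2.8

From (1.1, 2.1) to (3.8, 1.4), the purple cube covered √(2.7² + 0.7²) ≈ 2.8 units.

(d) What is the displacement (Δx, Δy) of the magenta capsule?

(0.6, 0.5)

The magenta capsule started near (12.2, 1.2) and ended near (12.8, 1.7).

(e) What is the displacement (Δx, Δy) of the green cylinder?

(-1.6, 0.8)

From the two frames, the green cylinder sits at roughly (12.9, 5.9) before and (11.3, 6.7) after.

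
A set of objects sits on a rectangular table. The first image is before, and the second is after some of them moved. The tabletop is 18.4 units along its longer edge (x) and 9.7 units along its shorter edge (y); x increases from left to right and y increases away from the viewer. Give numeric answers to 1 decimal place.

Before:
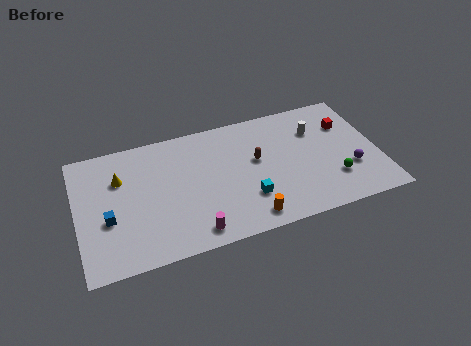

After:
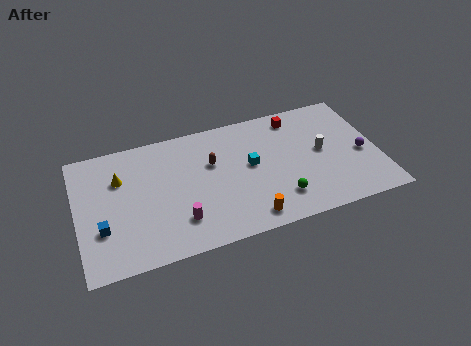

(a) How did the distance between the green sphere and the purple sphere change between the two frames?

+4.5

Before: roughly 1.2 units apart; after: 5.7. That's 4.5 units further apart.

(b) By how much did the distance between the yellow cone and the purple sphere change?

+0.6

Before: roughly 14.3 units apart; after: 14.9. That's 0.6 units further apart.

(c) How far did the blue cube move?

0.7

The blue cube was near (1.8, 3.8) before and (1.4, 3.2) after, so it travelled √(0.4² + 0.6²) ≈ 0.7 units.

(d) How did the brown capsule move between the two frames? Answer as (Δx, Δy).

(-2.7, 0.6)

The brown capsule started near (11.0, 5.6) and ended near (8.3, 6.2).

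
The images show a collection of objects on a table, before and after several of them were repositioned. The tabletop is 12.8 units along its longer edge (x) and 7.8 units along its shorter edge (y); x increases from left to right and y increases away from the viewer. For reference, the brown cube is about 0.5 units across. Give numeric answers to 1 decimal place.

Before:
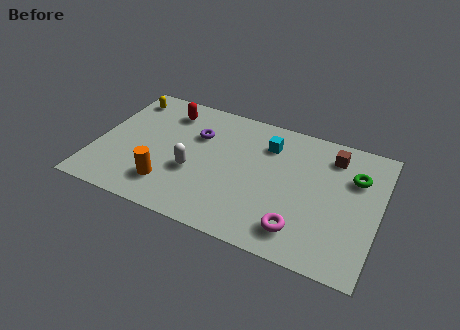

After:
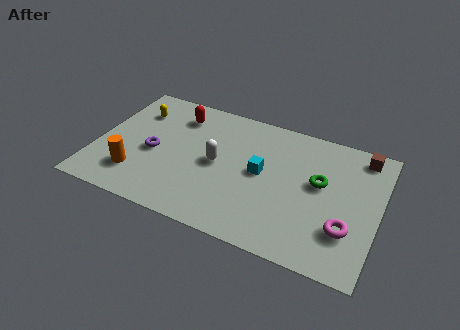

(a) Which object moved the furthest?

the purple torus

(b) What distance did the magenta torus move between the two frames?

2.2

From (9.5, 1.5) to (11.5, 2.3), the magenta torus covered √(2.0² + 0.8²) ≈ 2.2 units.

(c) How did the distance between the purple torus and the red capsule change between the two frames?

+1.0

Before: roughly 1.8 units apart; after: 2.8. That's 1.0 units further apart.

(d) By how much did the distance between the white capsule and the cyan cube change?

-2.2

The distance was about 4.2 in the first image and 2.0 in the second, so they moved 2.2 units closer together.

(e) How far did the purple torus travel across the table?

2.5

The purple torus was near (4.4, 5.3) before and (2.6, 3.5) after, so it travelled √(1.8² + 1.8²) ≈ 2.5 units.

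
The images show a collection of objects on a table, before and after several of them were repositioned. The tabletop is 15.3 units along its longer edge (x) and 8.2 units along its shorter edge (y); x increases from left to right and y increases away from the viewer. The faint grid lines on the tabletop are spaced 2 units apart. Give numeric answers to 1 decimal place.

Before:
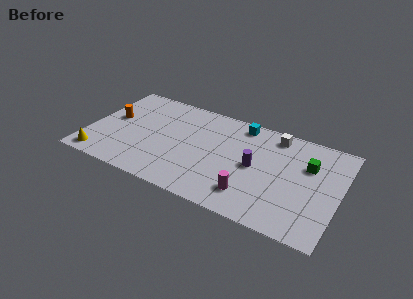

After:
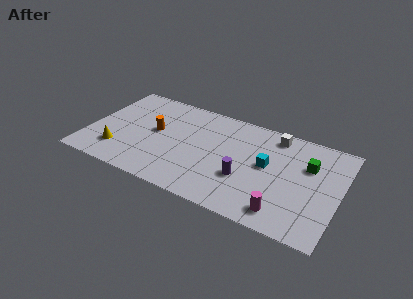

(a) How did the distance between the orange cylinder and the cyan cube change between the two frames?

-1.2

The distance was about 8.1 in the first image and 6.9 in the second, so they moved 1.2 units closer together.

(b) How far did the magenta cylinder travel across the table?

2.1

The magenta cylinder was near (10.2, 1.8) before and (12.2, 1.3) after, so it travelled √(2.0² + 0.5²) ≈ 2.1 units.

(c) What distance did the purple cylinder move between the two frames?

1.3

The purple cylinder moved from about (10.2, 4.1) to (9.7, 2.9), a distance of √(0.5² + 1.2²) ≈ 1.3.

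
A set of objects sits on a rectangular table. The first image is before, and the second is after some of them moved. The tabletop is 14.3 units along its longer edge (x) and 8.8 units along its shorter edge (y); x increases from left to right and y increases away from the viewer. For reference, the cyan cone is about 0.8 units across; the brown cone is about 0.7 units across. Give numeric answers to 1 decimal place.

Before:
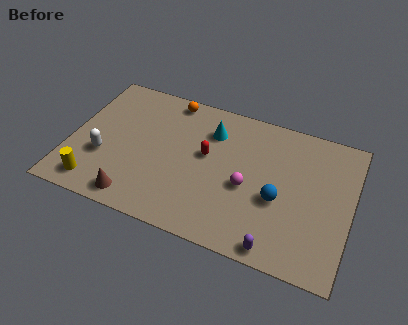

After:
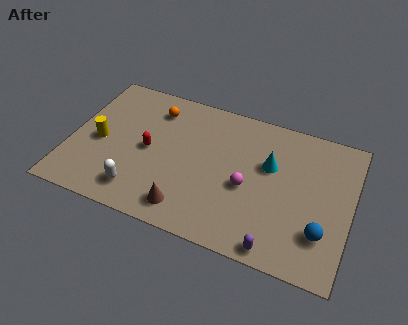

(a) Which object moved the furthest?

the cyan cone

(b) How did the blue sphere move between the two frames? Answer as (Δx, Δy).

(2.3, -1.2)

From the two frames, the blue sphere sits at roughly (10.7, 3.6) before and (13.0, 2.4) after.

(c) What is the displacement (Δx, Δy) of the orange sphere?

(-0.7, -0.9)

The orange sphere started near (4.7, 7.9) and ended near (4.0, 7.0).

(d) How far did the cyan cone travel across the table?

3.3

The cyan cone moved from about (7.0, 6.6) to (10.1, 5.5), a distance of √(3.1² + 1.1²) ≈ 3.3.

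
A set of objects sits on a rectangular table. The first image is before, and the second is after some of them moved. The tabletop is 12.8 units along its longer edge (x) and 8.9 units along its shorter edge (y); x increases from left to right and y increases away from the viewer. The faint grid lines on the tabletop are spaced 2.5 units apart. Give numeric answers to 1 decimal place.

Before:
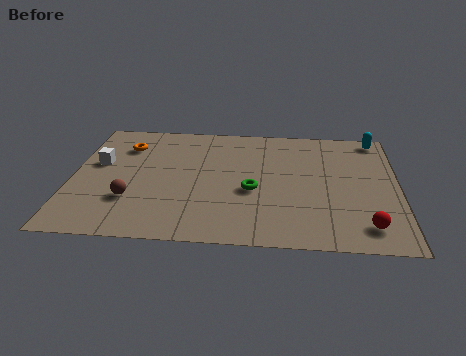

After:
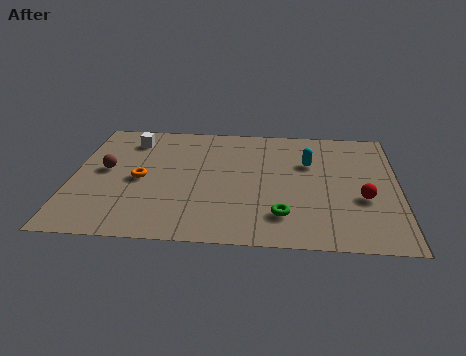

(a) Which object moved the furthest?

the cyan capsule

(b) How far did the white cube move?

2.2

From (1.0, 5.3) to (2.2, 7.2), the white cube covered √(1.2² + 1.9²) ≈ 2.2 units.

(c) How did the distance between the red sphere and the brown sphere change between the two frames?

+1.0

They were about 9.2 units apart before and 10.2 after — 1.0 units further apart.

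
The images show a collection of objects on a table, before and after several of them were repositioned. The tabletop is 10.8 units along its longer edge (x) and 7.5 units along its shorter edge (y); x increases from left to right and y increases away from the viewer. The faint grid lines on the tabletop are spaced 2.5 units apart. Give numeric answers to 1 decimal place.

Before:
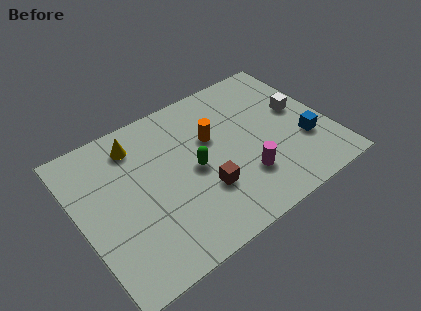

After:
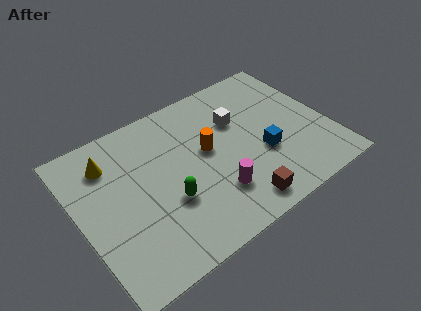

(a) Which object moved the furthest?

the white cube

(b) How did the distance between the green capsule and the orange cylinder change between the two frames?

+1.0

The distance was about 1.5 in the first image and 2.5 in the second, so they moved 1.0 units further apart.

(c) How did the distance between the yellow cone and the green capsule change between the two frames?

+0.4

They were about 3.3 units apart before and 3.7 after — 0.4 units further apart.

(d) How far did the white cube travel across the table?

2.7

The white cube moved from about (9.7, 4.2) to (7.1, 5.0), a distance of √(2.6² + 0.8²) ≈ 2.7.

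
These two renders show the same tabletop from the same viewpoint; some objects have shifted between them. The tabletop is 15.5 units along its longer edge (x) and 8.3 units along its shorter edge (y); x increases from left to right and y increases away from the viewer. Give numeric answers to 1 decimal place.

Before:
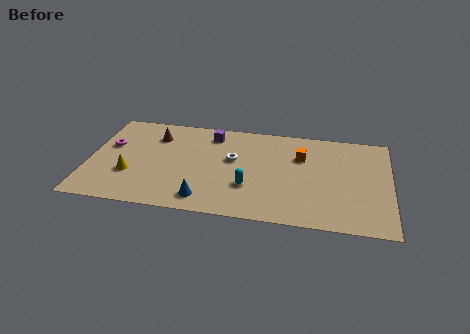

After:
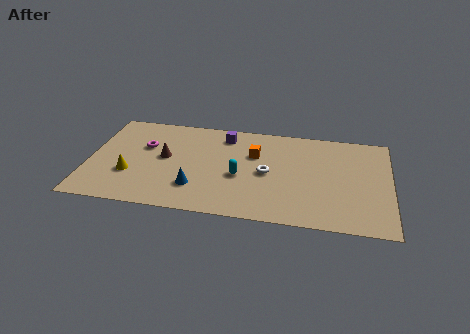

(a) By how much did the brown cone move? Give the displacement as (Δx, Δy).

(0.6, -1.8)

From the two frames, the brown cone sits at roughly (3.3, 6.3) before and (3.9, 4.5) after.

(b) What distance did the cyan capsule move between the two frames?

0.9

The cyan capsule moved from about (8.3, 2.7) to (7.8, 3.5), a distance of √(0.5² + 0.8²) ≈ 0.9.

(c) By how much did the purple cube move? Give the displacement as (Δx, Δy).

(0.7, 0.0)

The purple cube was at about (6.2, 6.9) and moved to about (6.9, 6.9).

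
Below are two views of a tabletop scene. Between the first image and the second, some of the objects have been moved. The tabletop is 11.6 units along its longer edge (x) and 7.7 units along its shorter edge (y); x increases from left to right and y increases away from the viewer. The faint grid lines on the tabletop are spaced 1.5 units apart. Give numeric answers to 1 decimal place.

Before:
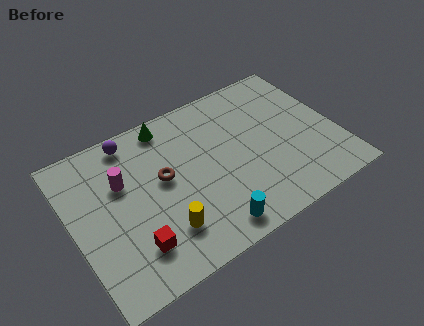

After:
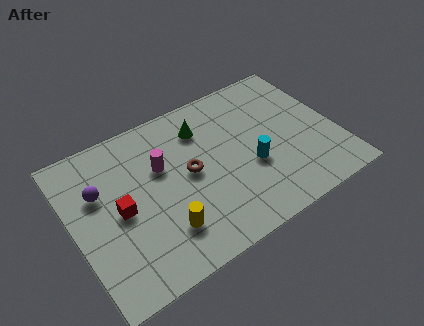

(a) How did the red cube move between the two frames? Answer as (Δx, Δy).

(-0.3, 1.9)

From the two frames, the red cube sits at roughly (2.3, 1.8) before and (2.0, 3.7) after.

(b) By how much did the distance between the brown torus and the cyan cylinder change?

-0.8

Before: roughly 3.6 units apart; after: 2.8. That's 0.8 units closer together.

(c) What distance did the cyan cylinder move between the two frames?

3.0

The cyan cylinder was near (5.5, 1.0) before and (7.7, 3.0) after, so it travelled √(2.2² + 2.0²) ≈ 3.0 units.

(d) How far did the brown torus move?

1.1

The brown torus moved from about (4.0, 4.3) to (5.1, 4.0), a distance of √(1.1² + 0.3²) ≈ 1.1.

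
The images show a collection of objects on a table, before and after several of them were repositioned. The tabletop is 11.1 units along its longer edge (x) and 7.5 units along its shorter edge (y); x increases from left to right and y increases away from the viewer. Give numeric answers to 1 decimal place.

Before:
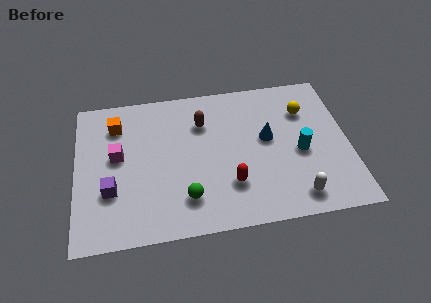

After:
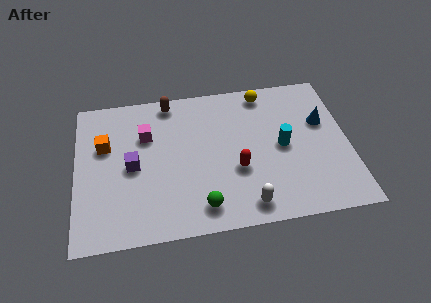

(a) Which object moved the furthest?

the blue cone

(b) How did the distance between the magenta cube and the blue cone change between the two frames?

+1.1

They were about 6.1 units apart before and 7.2 after — 1.1 units further apart.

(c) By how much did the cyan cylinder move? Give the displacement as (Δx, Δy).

(-0.7, 0.4)

The cyan cylinder was at about (9.1, 3.3) and moved to about (8.4, 3.7).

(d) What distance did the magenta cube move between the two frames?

1.5

From (1.7, 4.2) to (2.9, 5.1), the magenta cube covered √(1.2² + 0.9²) ≈ 1.5 units.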